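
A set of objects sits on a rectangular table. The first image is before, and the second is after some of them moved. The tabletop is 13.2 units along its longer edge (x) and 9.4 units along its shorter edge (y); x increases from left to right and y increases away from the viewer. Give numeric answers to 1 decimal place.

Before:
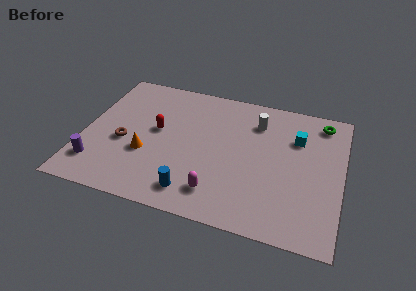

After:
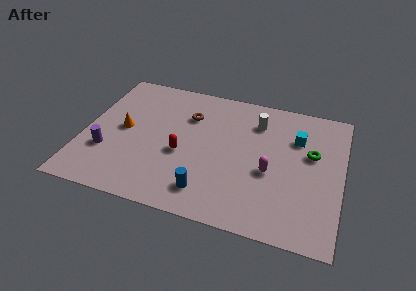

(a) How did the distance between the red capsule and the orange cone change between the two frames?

+1.4

They were about 1.8 units apart before and 3.2 after — 1.4 units further apart.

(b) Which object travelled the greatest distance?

the brown torus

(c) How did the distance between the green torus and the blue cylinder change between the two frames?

-2.6

They were about 9.0 units apart before and 6.4 after — 2.6 units closer together.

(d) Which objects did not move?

the cyan cube and the white cylinder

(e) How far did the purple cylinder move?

1.1

The purple cylinder was near (0.9, 2.0) before and (1.3, 3.0) after, so it travelled √(0.4² + 1.0²) ≈ 1.1 units.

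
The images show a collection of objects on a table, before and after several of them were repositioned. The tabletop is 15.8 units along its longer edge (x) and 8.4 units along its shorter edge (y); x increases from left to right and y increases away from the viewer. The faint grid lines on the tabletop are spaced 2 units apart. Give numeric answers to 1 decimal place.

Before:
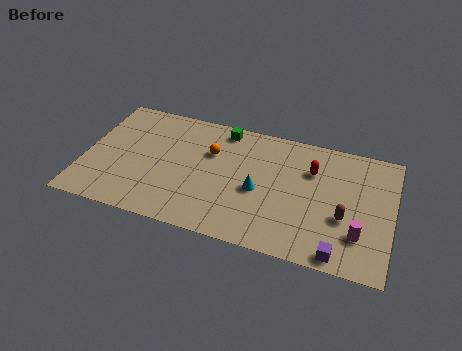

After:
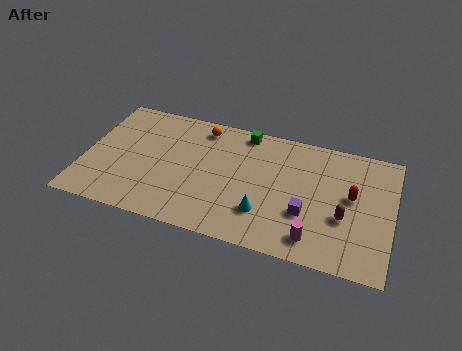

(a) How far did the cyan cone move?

1.5

The cyan cone moved from about (9.0, 3.7) to (9.4, 2.3), a distance of √(0.4² + 1.4²) ≈ 1.5.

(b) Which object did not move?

the brown capsule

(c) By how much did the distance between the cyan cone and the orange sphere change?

+2.9

Before: roughly 3.2 units apart; after: 6.1. That's 2.9 units further apart.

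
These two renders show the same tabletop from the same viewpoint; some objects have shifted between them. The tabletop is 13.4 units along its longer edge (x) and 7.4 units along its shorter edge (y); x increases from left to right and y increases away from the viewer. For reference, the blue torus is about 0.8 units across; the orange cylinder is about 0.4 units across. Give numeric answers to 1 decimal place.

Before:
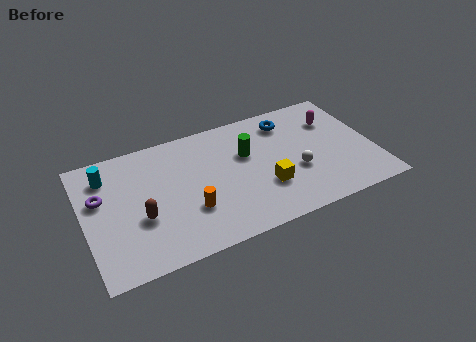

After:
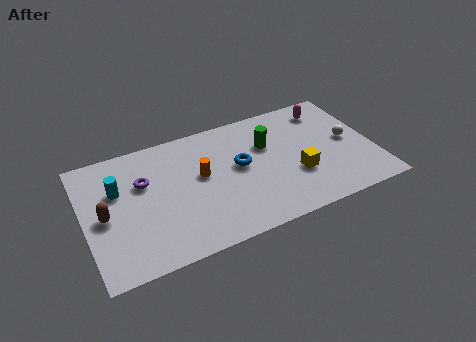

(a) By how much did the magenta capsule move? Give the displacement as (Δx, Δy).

(-0.2, 0.8)

The magenta capsule was at about (11.8, 5.3) and moved to about (11.6, 6.1).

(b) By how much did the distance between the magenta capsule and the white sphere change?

-0.9

They were about 3.3 units apart before and 2.4 after — 0.9 units closer together.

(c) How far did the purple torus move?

2.0

From (0.8, 4.6) to (2.8, 4.8), the purple torus covered √(2.0² + 0.2²) ≈ 2.0 units.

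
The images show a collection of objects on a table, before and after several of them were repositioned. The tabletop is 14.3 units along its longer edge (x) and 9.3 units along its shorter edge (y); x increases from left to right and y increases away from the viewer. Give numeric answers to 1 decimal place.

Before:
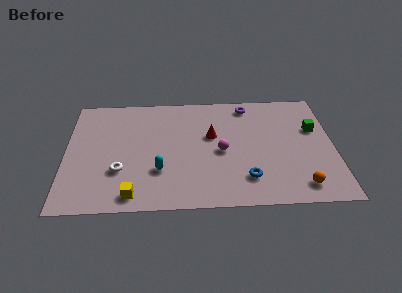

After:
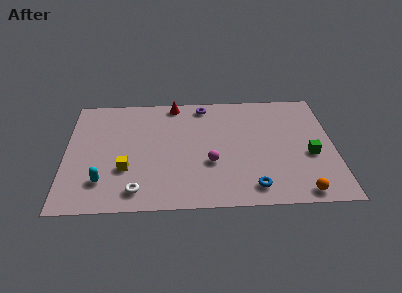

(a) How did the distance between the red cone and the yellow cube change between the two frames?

-0.3

They were about 6.2 units apart before and 5.9 after — 0.3 units closer together.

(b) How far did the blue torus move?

0.8

From (9.6, 2.1) to (9.9, 1.4), the blue torus covered √(0.3² + 0.7²) ≈ 0.8 units.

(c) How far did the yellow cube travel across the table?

2.0

The yellow cube was near (3.6, 1.1) before and (3.2, 3.1) after, so it travelled √(0.4² + 2.0²) ≈ 2.0 units.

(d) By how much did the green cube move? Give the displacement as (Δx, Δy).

(-0.3, -2.1)

The green cube was at about (13.3, 5.9) and moved to about (13.0, 3.8).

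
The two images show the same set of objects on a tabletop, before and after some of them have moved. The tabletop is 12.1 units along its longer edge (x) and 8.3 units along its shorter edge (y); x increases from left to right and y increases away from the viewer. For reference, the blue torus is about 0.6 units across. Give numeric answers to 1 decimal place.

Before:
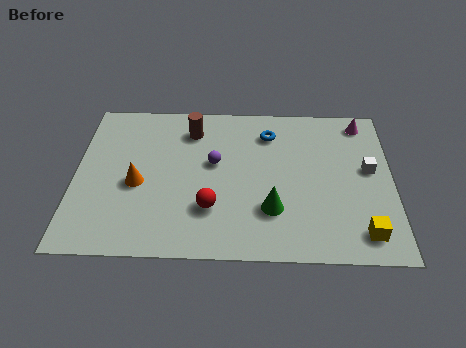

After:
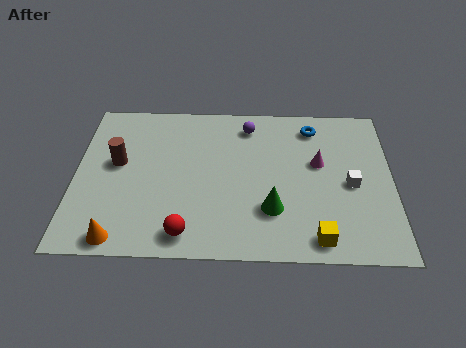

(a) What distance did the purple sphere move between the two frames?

2.5

The purple sphere moved from about (5.3, 4.8) to (6.6, 6.9), a distance of √(1.3² + 2.1²) ≈ 2.5.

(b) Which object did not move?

the green cone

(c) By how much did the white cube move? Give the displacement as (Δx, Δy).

(-0.7, -0.8)

From the two frames, the white cube sits at roughly (11.2, 4.6) before and (10.5, 3.8) after.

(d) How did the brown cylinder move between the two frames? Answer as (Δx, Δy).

(-2.8, -1.9)

From the two frames, the brown cylinder sits at roughly (4.4, 6.6) before and (1.6, 4.7) after.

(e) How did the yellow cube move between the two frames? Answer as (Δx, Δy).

(-1.7, -0.3)

The yellow cube started near (10.9, 1.3) and ended near (9.2, 1.0).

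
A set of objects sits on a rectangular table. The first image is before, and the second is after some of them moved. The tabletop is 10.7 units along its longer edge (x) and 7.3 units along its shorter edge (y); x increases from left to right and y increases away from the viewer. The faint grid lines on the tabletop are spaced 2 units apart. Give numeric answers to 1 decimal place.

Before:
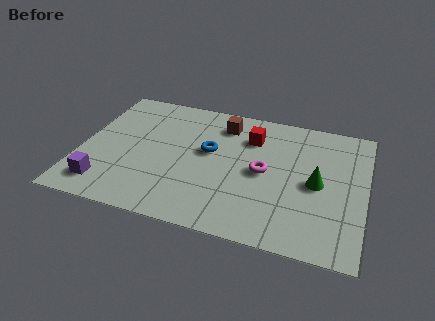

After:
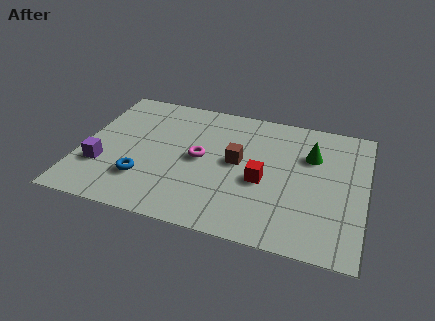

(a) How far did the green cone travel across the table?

1.5

From (8.9, 3.5) to (8.6, 5.0), the green cone covered √(0.3² + 1.5²) ≈ 1.5 units.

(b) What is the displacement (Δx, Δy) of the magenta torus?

(-2.4, 0.1)

From the two frames, the magenta torus sits at roughly (6.9, 3.6) before and (4.5, 3.7) after.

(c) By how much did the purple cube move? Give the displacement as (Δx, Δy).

(-0.2, 1.0)

The purple cube started near (1.1, 1.3) and ended near (0.9, 2.3).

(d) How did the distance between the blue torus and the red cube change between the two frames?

+2.6

Before: roughly 1.9 units apart; after: 4.5. That's 2.6 units further apart.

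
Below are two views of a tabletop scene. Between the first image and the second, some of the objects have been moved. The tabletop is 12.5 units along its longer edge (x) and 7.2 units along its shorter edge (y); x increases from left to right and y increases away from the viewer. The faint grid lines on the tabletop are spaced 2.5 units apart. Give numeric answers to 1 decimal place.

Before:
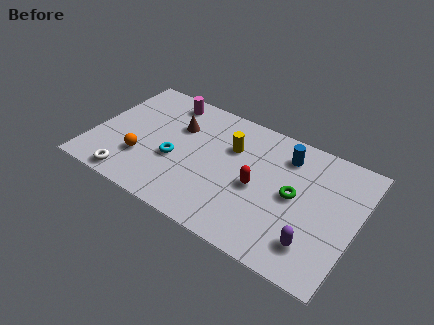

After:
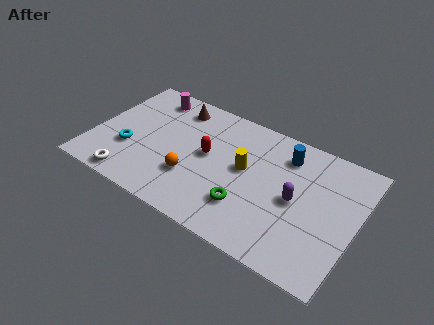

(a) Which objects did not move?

the white torus and the blue cylinder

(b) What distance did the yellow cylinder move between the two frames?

1.2

The yellow cylinder moved from about (6.4, 4.9) to (7.2, 4.0), a distance of √(0.8² + 0.9²) ≈ 1.2.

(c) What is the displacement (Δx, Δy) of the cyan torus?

(-2.2, -0.4)

The cyan torus was at about (4.0, 2.9) and moved to about (1.8, 2.5).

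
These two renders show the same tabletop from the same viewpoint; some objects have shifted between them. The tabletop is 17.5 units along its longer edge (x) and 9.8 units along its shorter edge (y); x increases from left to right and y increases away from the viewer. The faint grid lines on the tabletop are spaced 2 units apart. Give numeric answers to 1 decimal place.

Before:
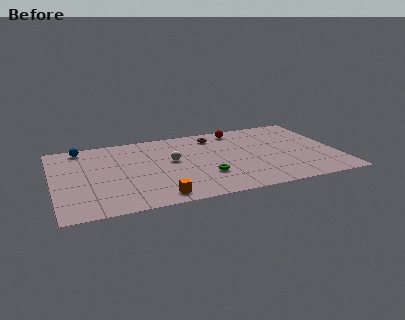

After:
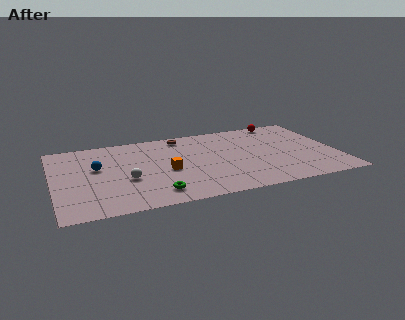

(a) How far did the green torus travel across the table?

3.5

The green torus was near (9.2, 3.0) before and (6.0, 1.7) after, so it travelled √(3.2² + 1.3²) ≈ 3.5 units.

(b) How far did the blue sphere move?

3.0

The blue sphere moved from about (1.9, 8.7) to (2.7, 5.8), a distance of √(0.8² + 2.9²) ≈ 3.0.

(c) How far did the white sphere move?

3.4

The white sphere moved from about (7.3, 5.5) to (4.4, 3.8), a distance of √(2.9² + 1.7²) ≈ 3.4.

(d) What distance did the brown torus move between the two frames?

2.1

From (10.2, 8.1) to (8.2, 8.6), the brown torus covered √(2.0² + 0.5²) ≈ 2.1 units.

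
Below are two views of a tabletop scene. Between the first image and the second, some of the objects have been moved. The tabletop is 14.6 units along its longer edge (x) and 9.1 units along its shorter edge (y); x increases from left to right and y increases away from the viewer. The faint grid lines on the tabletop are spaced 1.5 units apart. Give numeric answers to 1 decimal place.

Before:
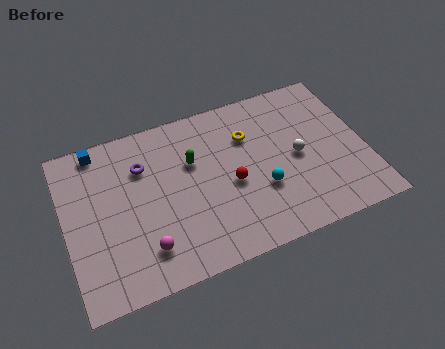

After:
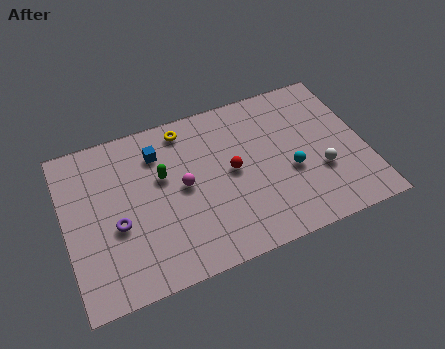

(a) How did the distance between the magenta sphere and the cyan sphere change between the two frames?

-0.6

They were about 5.9 units apart before and 5.3 after — 0.6 units closer together.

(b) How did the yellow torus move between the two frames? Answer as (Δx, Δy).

(-3.0, 1.5)

From the two frames, the yellow torus sits at roughly (9.1, 6.4) before and (6.1, 7.9) after.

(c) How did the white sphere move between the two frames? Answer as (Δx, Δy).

(1.0, -1.2)

The white sphere started near (11.3, 4.4) and ended near (12.3, 3.2).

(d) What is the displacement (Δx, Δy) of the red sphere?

(0.1, 0.7)

From the two frames, the red sphere sits at roughly (8.0, 4.0) before and (8.1, 4.7) after.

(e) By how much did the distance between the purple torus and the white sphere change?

+2.2

Before: roughly 7.7 units apart; after: 9.9. That's 2.2 units further apart.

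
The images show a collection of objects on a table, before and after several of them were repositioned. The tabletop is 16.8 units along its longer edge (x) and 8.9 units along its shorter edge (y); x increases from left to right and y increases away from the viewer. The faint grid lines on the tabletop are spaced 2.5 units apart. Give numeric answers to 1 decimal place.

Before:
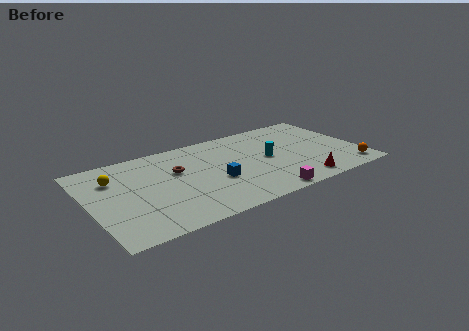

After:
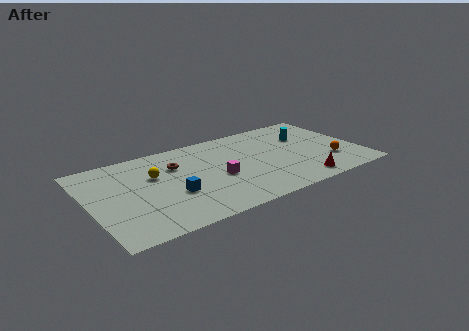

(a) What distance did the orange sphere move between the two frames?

1.6

The orange sphere moved from about (15.8, 1.3) to (14.8, 2.6), a distance of √(1.0² + 1.3²) ≈ 1.6.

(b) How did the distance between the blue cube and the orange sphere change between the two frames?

+1.4

They were about 8.5 units apart before and 9.9 after — 1.4 units further apart.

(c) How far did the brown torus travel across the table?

0.6

The brown torus was near (5.5, 5.6) before and (5.5, 6.2) after, so it travelled √(0.0² + 0.6²) ≈ 0.6 units.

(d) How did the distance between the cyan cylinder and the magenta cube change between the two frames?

+2.6

They were about 3.8 units apart before and 6.4 after — 2.6 units further apart.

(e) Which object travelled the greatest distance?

the magenta cube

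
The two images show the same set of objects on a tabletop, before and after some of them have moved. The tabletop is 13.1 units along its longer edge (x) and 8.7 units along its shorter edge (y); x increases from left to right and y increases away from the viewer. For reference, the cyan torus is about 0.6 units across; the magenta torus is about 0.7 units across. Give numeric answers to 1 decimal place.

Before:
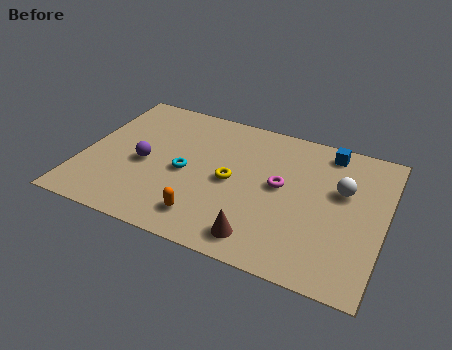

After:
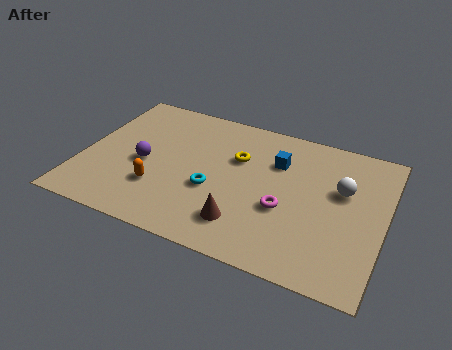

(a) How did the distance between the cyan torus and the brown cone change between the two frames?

-2.4

They were about 4.5 units apart before and 2.1 after — 2.4 units closer together.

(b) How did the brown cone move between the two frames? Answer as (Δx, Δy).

(-0.8, 0.6)

The brown cone started near (8.1, 1.3) and ended near (7.3, 1.9).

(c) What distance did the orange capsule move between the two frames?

2.4

The orange capsule moved from about (5.7, 1.6) to (3.5, 2.6), a distance of √(2.2² + 1.0²) ≈ 2.4.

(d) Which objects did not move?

the white sphere and the purple sphere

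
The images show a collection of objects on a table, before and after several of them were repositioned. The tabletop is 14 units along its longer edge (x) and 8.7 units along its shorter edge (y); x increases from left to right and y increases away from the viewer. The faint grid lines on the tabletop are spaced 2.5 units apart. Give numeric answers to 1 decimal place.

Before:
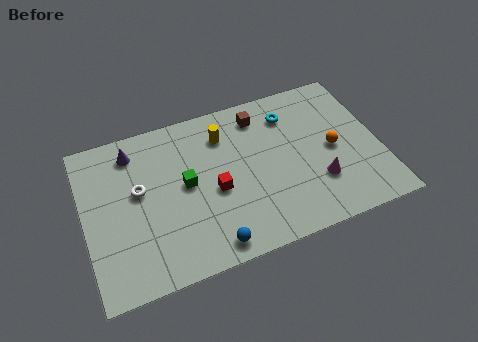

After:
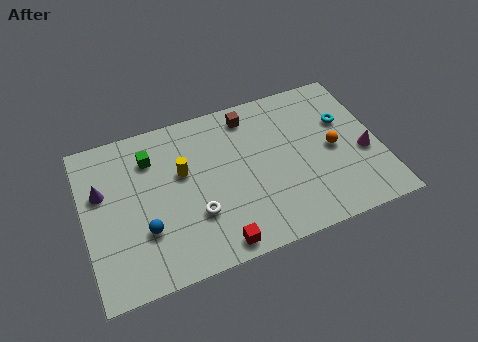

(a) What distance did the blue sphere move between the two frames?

3.4

The blue sphere was near (5.6, 1.0) before and (2.7, 2.8) after, so it travelled √(2.9² + 1.8²) ≈ 3.4 units.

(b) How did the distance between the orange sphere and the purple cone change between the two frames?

+1.2

The distance was about 9.8 in the first image and 11.0 in the second, so they moved 1.2 units further apart.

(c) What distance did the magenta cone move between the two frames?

2.5

The magenta cone was near (10.9, 2.6) before and (13.2, 3.5) after, so it travelled √(2.3² + 0.9²) ≈ 2.5 units.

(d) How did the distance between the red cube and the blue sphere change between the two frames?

+0.9

Before: roughly 2.8 units apart; after: 3.7. That's 0.9 units further apart.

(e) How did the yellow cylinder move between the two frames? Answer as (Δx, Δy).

(-2.1, -1.4)

The yellow cylinder started near (6.8, 6.7) and ended near (4.7, 5.3).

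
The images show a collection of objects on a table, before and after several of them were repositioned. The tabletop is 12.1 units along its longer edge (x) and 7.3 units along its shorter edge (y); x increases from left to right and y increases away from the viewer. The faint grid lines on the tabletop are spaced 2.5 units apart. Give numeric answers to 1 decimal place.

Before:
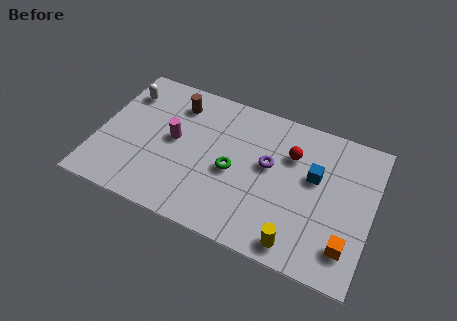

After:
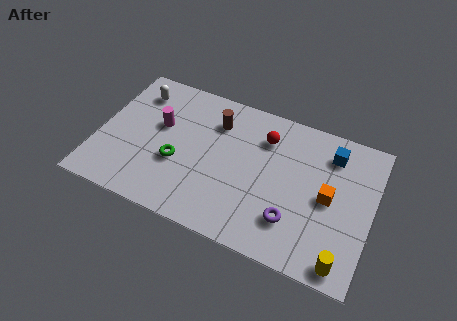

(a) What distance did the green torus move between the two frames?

2.5

From (6.0, 3.3) to (3.6, 2.8), the green torus covered √(2.4² + 0.5²) ≈ 2.5 units.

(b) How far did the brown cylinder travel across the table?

1.8

The brown cylinder moved from about (3.2, 5.8) to (5.0, 5.5), a distance of √(1.8² + 0.3²) ≈ 1.8.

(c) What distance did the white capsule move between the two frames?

0.5

From (0.9, 5.6) to (1.4, 5.8), the white capsule covered √(0.5² + 0.2²) ≈ 0.5 units.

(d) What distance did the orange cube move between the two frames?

2.2

From (11.2, 1.6) to (10.2, 3.6), the orange cube covered √(1.0² + 2.0²) ≈ 2.2 units.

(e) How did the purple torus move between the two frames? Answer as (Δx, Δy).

(1.3, -2.3)

From the two frames, the purple torus sits at roughly (7.5, 4.2) before and (8.8, 1.9) after.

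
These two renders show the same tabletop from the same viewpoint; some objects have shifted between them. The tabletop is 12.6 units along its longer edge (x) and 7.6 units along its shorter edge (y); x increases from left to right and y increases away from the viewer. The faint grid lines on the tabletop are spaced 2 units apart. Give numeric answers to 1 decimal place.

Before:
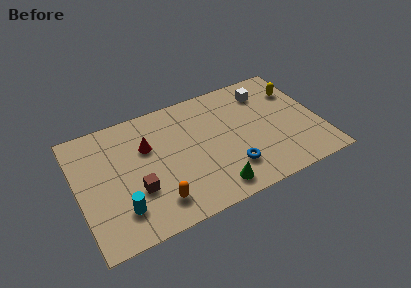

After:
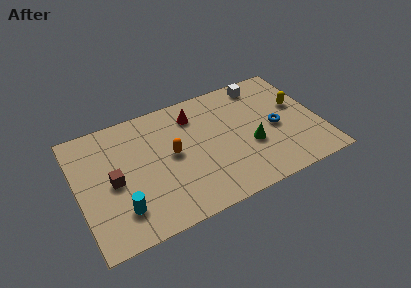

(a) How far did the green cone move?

2.8

From (6.7, 1.1) to (8.9, 2.9), the green cone covered √(2.2² + 1.8²) ≈ 2.8 units.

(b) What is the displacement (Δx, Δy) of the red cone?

(2.6, 1.0)

From the two frames, the red cone sits at roughly (3.7, 5.0) before and (6.3, 6.0) after.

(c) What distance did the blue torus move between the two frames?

3.1

From (7.7, 1.9) to (10.3, 3.5), the blue torus covered √(2.6² + 1.6²) ≈ 3.1 units.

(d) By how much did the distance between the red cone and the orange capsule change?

-1.1

The distance was about 3.5 in the first image and 2.4 in the second, so they moved 1.1 units closer together.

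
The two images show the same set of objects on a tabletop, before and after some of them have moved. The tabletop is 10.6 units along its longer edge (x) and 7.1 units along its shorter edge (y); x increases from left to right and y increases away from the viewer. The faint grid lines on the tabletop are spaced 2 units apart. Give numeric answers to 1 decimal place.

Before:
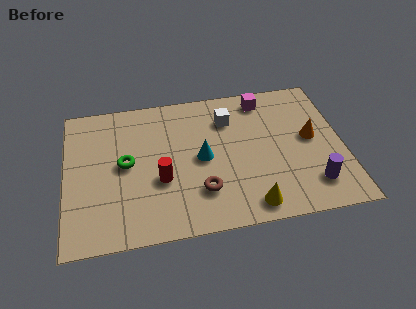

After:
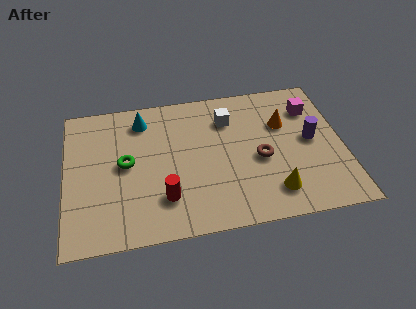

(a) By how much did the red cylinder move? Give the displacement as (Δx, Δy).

(0.1, -0.9)

From the two frames, the red cylinder sits at roughly (3.6, 2.7) before and (3.7, 1.8) after.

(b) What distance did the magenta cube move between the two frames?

2.0

The magenta cube moved from about (7.7, 6.1) to (9.5, 5.3), a distance of √(1.8² + 0.8²) ≈ 2.0.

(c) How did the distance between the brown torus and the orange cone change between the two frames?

-2.8

They were about 4.7 units apart before and 1.9 after — 2.8 units closer together.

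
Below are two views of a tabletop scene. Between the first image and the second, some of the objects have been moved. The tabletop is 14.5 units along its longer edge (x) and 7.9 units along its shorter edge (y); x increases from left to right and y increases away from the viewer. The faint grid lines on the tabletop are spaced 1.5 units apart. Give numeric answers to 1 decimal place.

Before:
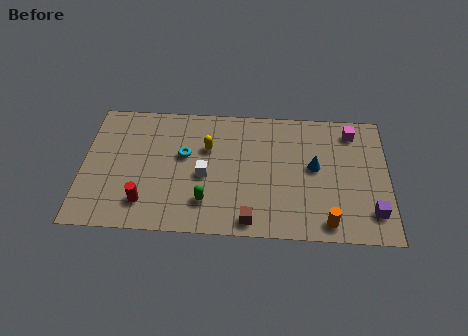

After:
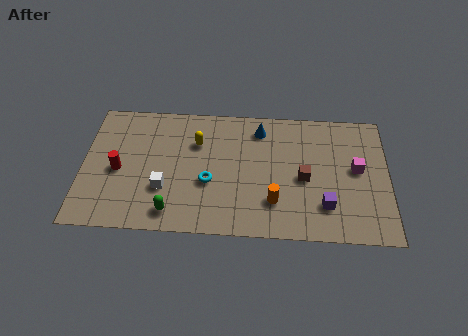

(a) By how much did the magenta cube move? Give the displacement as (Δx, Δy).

(0.2, -2.3)

The magenta cube was at about (12.8, 6.6) and moved to about (13.0, 4.3).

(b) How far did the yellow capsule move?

0.6

From (5.9, 5.2) to (5.4, 5.5), the yellow capsule covered √(0.5² + 0.3²) ≈ 0.6 units.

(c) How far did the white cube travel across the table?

2.1

The white cube was near (5.8, 3.5) before and (3.9, 2.6) after, so it travelled √(1.9² + 0.9²) ≈ 2.1 units.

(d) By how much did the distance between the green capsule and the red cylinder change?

+0.6

The distance was about 2.9 in the first image and 3.5 in the second, so they moved 0.6 units further apart.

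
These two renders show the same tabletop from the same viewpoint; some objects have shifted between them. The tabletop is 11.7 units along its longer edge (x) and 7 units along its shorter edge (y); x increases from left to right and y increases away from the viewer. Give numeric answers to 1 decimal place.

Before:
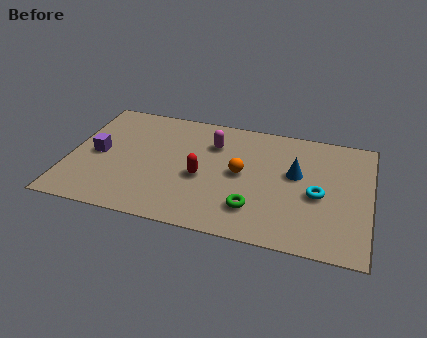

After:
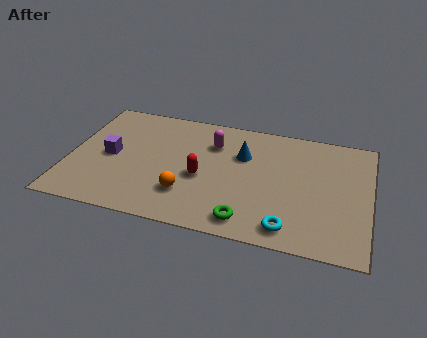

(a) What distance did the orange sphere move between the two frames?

2.6

From (6.7, 3.6) to (4.7, 1.9), the orange sphere covered √(2.0² + 1.7²) ≈ 2.6 units.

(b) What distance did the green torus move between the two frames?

0.7

The green torus was near (7.3, 1.7) before and (7.1, 1.0) after, so it travelled √(0.2² + 0.7²) ≈ 0.7 units.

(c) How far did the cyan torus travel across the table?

2.3

The cyan torus was near (9.7, 3.1) before and (8.7, 1.0) after, so it travelled √(1.0² + 2.1²) ≈ 2.3 units.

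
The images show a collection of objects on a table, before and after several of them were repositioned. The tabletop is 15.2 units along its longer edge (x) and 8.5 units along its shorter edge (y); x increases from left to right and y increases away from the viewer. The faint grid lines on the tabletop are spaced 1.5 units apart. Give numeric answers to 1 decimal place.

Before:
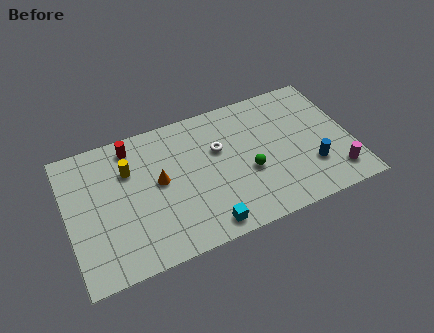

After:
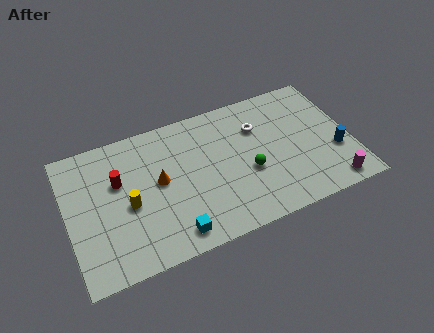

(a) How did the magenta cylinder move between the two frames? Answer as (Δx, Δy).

(-0.3, -0.6)

From the two frames, the magenta cylinder sits at roughly (14.1, 1.6) before and (13.8, 1.0) after.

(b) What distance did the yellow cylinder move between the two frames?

2.1

The yellow cylinder was near (3.4, 5.9) before and (3.2, 3.8) after, so it travelled √(0.2² + 2.1²) ≈ 2.1 units.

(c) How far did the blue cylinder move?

1.5

The blue cylinder was near (12.9, 2.5) before and (14.3, 3.0) after, so it travelled √(1.4² + 0.5²) ≈ 1.5 units.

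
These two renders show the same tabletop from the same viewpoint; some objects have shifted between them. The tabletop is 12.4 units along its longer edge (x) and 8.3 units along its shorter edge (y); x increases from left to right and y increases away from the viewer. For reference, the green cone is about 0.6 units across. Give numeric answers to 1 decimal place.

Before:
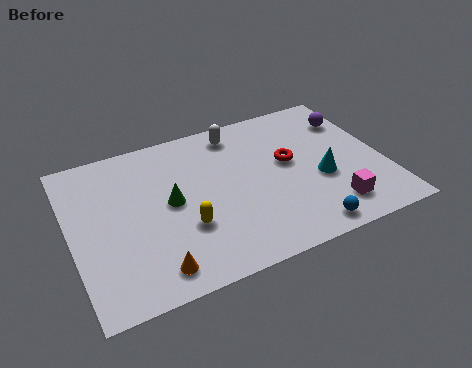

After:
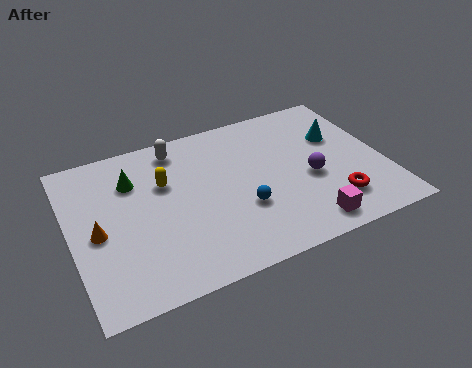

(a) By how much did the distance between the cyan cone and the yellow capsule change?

+1.5

Before: roughly 5.5 units apart; after: 7.0. That's 1.5 units further apart.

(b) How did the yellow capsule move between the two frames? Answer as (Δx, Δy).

(-0.5, 2.6)

The yellow capsule started near (4.3, 2.8) and ended near (3.8, 5.4).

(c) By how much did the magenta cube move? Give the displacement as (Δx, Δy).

(-1.1, -0.5)

From the two frames, the magenta cube sits at roughly (10.0, 1.6) before and (8.9, 1.1) after.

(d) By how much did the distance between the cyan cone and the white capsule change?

+1.7

They were about 4.8 units apart before and 6.5 after — 1.7 units further apart.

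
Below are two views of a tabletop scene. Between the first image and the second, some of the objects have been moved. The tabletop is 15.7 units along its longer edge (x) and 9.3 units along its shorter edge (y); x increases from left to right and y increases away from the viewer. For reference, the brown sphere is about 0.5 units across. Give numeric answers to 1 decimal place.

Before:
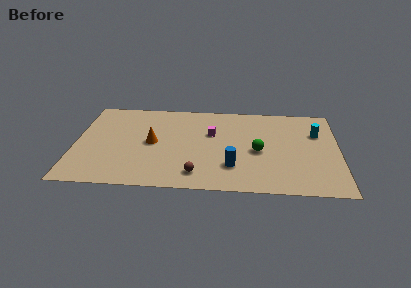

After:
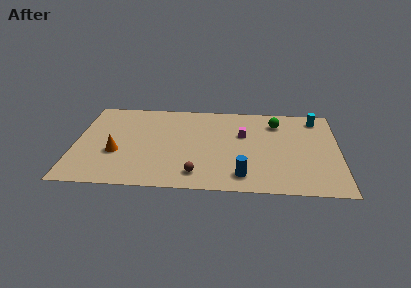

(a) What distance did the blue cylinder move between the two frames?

1.1

From (9.4, 2.5) to (10.0, 1.6), the blue cylinder covered √(0.6² + 0.9²) ≈ 1.1 units.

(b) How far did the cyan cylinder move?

1.6

From (14.4, 6.3) to (14.4, 7.9), the cyan cylinder covered √(0.0² + 1.6²) ≈ 1.6 units.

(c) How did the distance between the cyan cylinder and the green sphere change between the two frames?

-1.6

They were about 4.1 units apart before and 2.5 after — 1.6 units closer together.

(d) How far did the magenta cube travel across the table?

1.9

The magenta cube was near (8.1, 5.9) before and (10.0, 5.9) after, so it travelled √(1.9² + 0.0²) ≈ 1.9 units.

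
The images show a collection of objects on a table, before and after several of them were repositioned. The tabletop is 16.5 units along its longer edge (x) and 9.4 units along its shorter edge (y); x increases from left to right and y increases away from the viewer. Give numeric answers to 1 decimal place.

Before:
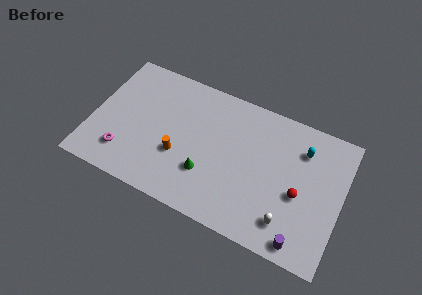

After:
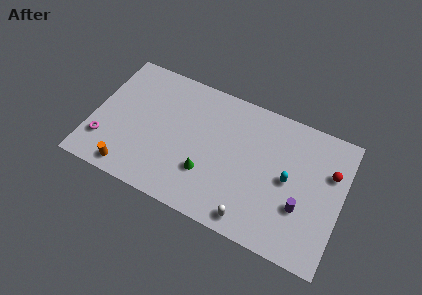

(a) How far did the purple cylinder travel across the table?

2.2

The purple cylinder moved from about (14.3, 1.0) to (14.0, 3.2), a distance of √(0.3² + 2.2²) ≈ 2.2.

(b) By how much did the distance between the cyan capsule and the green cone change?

-1.7

The distance was about 7.2 in the first image and 5.5 in the second, so they moved 1.7 units closer together.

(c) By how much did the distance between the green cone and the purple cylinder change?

-0.6

The distance was about 6.8 in the first image and 6.2 in the second, so they moved 0.6 units closer together.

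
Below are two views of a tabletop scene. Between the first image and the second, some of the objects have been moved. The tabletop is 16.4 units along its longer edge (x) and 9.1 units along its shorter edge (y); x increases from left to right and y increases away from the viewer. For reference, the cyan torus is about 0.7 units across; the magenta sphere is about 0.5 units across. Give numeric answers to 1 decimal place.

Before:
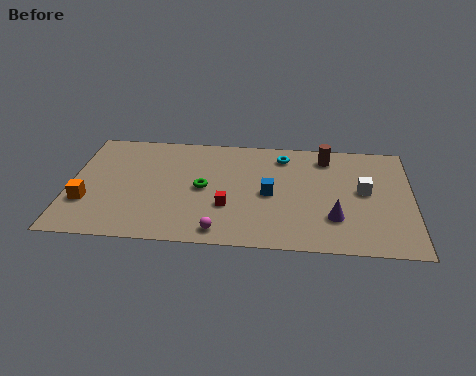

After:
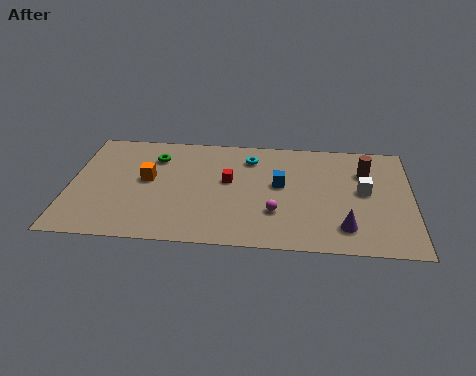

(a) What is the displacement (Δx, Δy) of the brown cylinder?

(1.9, -1.1)

The brown cylinder started near (12.3, 7.6) and ended near (14.2, 6.5).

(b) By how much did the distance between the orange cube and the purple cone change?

-1.8

The distance was about 11.8 in the first image and 10.0 in the second, so they moved 1.8 units closer together.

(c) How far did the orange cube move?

3.5

The orange cube was near (0.9, 2.9) before and (3.7, 5.0) after, so it travelled √(2.8² + 2.1²) ≈ 3.5 units.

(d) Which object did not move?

the white cube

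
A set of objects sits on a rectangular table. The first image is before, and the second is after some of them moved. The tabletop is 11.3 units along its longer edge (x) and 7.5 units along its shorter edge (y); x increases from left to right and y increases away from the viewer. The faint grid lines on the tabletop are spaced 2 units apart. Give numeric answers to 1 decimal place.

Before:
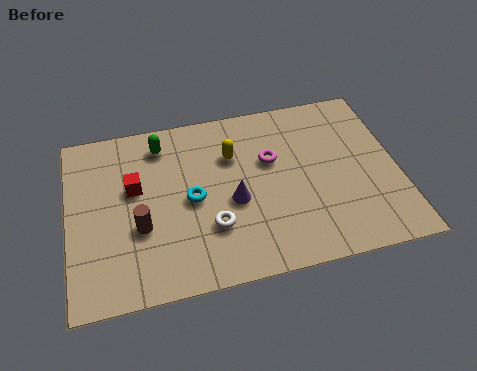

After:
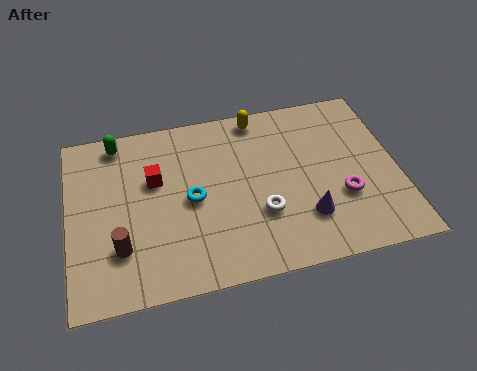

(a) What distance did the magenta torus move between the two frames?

3.1

From (7.0, 4.7) to (9.3, 2.6), the magenta torus covered √(2.3² + 2.1²) ≈ 3.1 units.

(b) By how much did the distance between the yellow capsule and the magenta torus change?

+3.5

They were about 1.4 units apart before and 4.9 after — 3.5 units further apart.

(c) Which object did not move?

the cyan torus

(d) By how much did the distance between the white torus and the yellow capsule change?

+1.2

Before: roughly 3.0 units apart; after: 4.2. That's 1.2 units further apart.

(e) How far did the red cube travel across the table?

0.7

The red cube moved from about (2.3, 4.5) to (3.0, 4.7), a distance of √(0.7² + 0.2²) ≈ 0.7.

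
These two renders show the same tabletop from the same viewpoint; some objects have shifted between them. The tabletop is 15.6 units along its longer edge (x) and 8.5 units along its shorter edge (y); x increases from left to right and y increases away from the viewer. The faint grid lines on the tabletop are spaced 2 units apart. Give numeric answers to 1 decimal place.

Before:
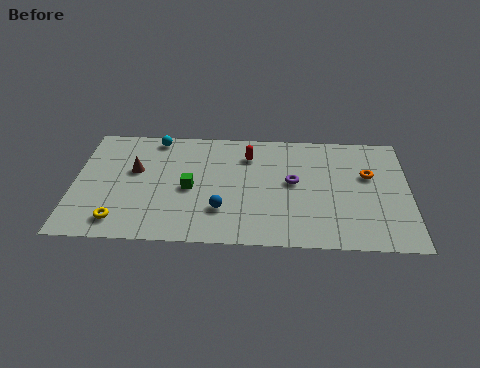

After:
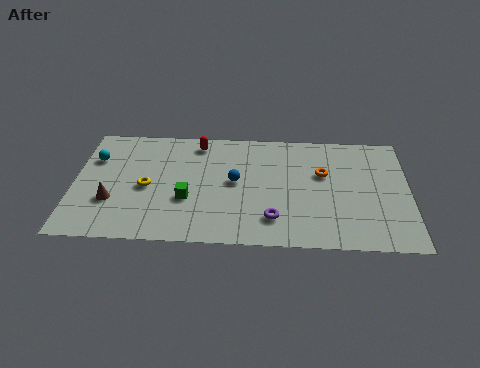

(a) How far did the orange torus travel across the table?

2.1

From (13.7, 5.3) to (11.6, 5.3), the orange torus covered √(2.1² + 0.0²) ≈ 2.1 units.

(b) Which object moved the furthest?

the cyan sphere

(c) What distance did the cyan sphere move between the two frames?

3.3

The cyan sphere was near (3.7, 7.6) before and (0.9, 5.9) after, so it travelled √(2.8² + 1.7²) ≈ 3.3 units.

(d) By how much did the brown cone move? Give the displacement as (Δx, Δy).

(-1.0, -2.3)

The brown cone started near (2.8, 5.1) and ended near (1.8, 2.8).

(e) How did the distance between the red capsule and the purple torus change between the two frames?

+3.7

They were about 2.8 units apart before and 6.5 after — 3.7 units further apart.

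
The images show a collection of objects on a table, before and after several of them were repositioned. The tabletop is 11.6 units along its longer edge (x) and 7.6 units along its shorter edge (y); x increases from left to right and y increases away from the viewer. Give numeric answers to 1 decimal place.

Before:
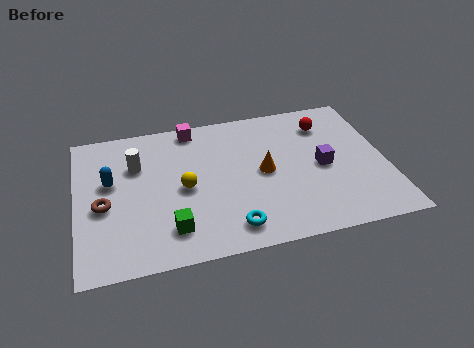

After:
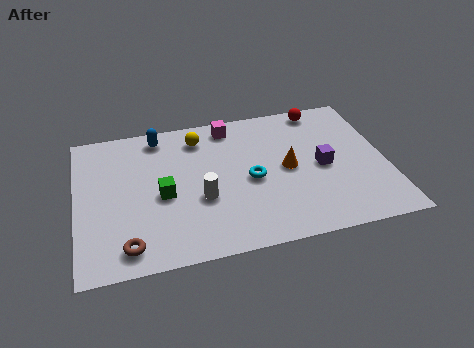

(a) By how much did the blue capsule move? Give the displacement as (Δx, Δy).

(1.9, 2.1)

From the two frames, the blue capsule sits at roughly (1.3, 4.5) before and (3.2, 6.6) after.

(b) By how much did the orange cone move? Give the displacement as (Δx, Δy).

(0.9, 0.0)

From the two frames, the orange cone sits at roughly (7.0, 3.8) before and (7.9, 3.8) after.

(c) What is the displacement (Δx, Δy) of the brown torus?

(0.8, -2.2)

The brown torus was at about (1.0, 3.3) and moved to about (1.8, 1.1).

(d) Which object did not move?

the purple cube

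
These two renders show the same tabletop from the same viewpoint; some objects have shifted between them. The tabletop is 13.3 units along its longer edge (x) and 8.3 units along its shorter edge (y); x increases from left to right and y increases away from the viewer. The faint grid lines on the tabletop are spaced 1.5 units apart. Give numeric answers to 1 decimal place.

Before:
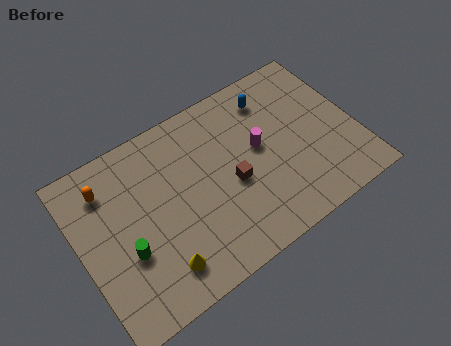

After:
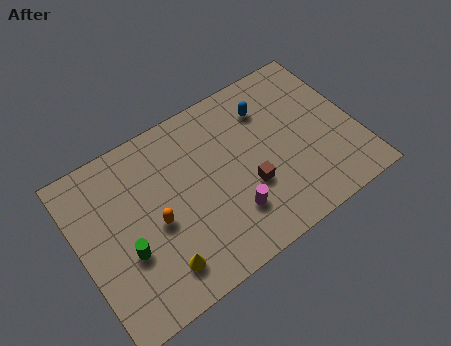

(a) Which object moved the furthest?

the orange capsule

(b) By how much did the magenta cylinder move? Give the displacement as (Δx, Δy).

(-1.8, -2.4)

The magenta cylinder was at about (8.7, 4.6) and moved to about (6.9, 2.2).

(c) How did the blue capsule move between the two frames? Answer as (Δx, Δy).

(-0.3, -0.4)

The blue capsule was at about (9.7, 6.7) and moved to about (9.4, 6.3).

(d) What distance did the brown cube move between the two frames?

0.9

The brown cube moved from about (7.2, 3.6) to (7.9, 3.0), a distance of √(0.7² + 0.6²) ≈ 0.9.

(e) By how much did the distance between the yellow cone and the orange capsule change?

-3.1

Before: roughly 5.2 units apart; after: 2.1. That's 3.1 units closer together.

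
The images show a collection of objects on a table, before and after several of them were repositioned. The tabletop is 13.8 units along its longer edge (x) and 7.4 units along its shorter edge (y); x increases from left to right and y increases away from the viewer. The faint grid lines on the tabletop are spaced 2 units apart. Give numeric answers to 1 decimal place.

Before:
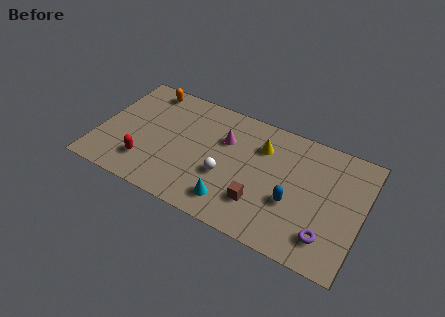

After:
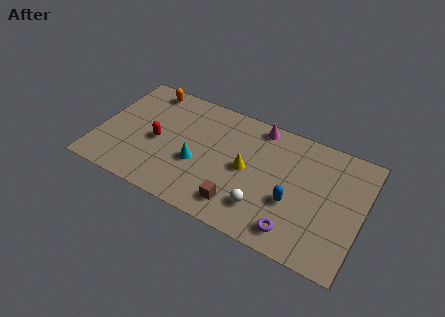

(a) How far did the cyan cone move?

2.5

The cyan cone was near (7.3, 1.4) before and (5.3, 2.9) after, so it travelled √(2.0² + 1.5²) ≈ 2.5 units.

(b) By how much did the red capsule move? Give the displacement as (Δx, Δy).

(0.4, 1.6)

From the two frames, the red capsule sits at roughly (2.7, 1.8) before and (3.1, 3.4) after.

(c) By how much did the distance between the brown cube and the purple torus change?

-0.6

They were about 3.5 units apart before and 2.9 after — 0.6 units closer together.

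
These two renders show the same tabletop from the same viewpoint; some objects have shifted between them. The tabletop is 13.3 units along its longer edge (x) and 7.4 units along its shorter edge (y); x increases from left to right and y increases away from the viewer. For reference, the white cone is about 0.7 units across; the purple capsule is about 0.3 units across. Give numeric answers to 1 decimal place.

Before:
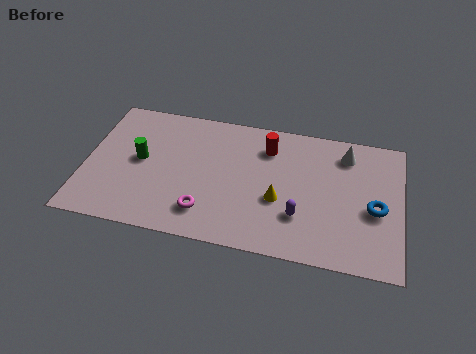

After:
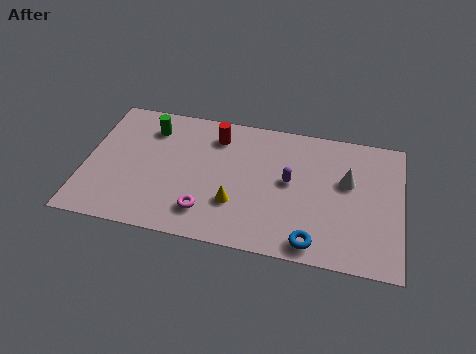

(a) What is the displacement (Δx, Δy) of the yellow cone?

(-1.8, -0.6)

The yellow cone was at about (8.2, 2.9) and moved to about (6.4, 2.3).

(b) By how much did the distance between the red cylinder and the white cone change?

+2.5

Before: roughly 3.3 units apart; after: 5.8. That's 2.5 units further apart.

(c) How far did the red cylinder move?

2.2

The red cylinder was near (7.6, 5.7) before and (5.4, 5.9) after, so it travelled √(2.2² + 0.2²) ≈ 2.2 units.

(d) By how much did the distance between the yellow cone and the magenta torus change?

-1.9

The distance was about 3.3 in the first image and 1.4 in the second, so they moved 1.9 units closer together.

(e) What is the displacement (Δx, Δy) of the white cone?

(0.1, -1.5)

The white cone started near (10.9, 6.0) and ended near (11.0, 4.5).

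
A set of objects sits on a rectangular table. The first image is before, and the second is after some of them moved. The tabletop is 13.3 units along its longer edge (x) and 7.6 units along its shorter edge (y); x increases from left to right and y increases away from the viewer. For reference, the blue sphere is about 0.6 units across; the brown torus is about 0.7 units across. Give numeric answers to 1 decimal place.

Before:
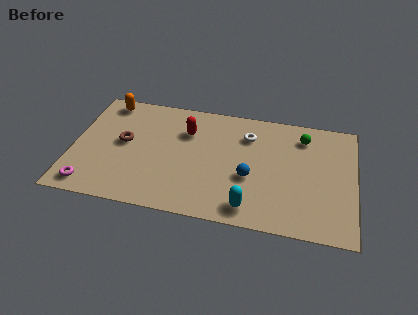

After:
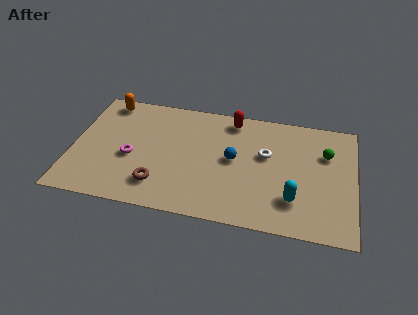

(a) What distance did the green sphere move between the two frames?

1.4

The green sphere moved from about (10.8, 6.1) to (11.9, 5.2), a distance of √(1.1² + 0.9²) ≈ 1.4.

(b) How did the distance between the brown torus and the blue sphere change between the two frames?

-2.0

They were about 6.1 units apart before and 4.1 after — 2.0 units closer together.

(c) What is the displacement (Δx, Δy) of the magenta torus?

(1.8, 2.2)

The magenta torus started near (1.0, 1.0) and ended near (2.8, 3.2).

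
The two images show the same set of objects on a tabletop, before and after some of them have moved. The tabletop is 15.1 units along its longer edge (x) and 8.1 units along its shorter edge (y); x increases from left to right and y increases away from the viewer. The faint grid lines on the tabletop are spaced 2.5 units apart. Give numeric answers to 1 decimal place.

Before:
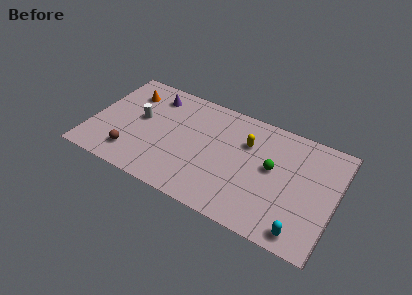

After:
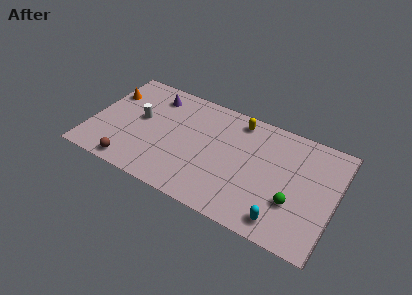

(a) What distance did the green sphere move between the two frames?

2.3

From (11.2, 4.5) to (12.7, 2.7), the green sphere covered √(1.5² + 1.8²) ≈ 2.3 units.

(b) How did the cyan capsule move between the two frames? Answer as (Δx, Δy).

(-1.2, 0.2)

From the two frames, the cyan capsule sits at roughly (13.4, 1.0) before and (12.2, 1.2) after.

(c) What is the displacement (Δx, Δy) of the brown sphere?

(0.1, -0.8)

The brown sphere started near (2.8, 1.7) and ended near (2.9, 0.9).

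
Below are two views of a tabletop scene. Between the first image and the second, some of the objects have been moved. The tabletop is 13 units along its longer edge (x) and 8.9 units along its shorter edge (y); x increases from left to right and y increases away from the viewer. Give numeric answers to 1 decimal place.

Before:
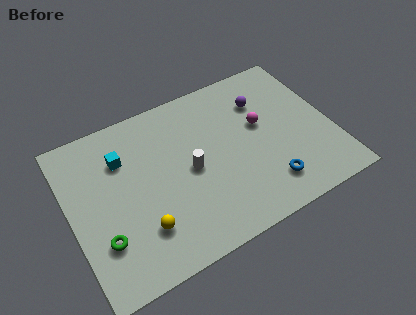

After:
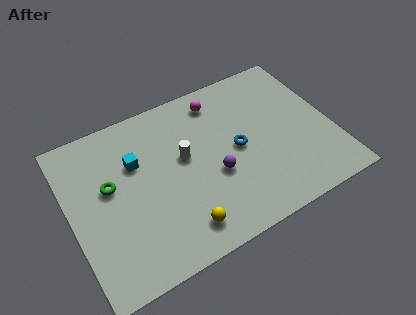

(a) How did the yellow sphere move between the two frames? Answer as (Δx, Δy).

(1.8, -0.8)

The yellow sphere started near (3.2, 2.3) and ended near (5.0, 1.5).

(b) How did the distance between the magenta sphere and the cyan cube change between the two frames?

-2.2

Before: roughly 6.9 units apart; after: 4.7. That's 2.2 units closer together.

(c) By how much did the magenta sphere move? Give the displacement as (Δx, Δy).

(-1.8, 2.3)

The magenta sphere started near (9.6, 5.2) and ended near (7.8, 7.5).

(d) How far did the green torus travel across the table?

2.7

The green torus moved from about (1.3, 2.6) to (2.0, 5.2), a distance of √(0.7² + 2.6²) ≈ 2.7.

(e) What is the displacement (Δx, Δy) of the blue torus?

(-1.1, 2.6)

From the two frames, the blue torus sits at roughly (9.4, 1.8) before and (8.3, 4.4) after.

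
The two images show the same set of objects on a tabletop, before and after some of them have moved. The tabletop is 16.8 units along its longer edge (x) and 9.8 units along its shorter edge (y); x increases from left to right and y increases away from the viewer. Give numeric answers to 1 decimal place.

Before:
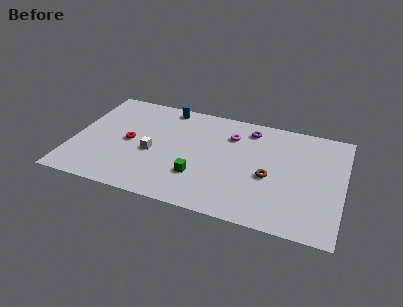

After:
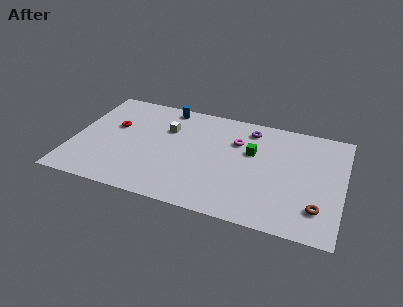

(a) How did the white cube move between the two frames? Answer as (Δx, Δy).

(0.7, 2.5)

The white cube was at about (5.0, 4.2) and moved to about (5.7, 6.7).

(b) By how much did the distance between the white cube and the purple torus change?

-1.7

They were about 7.0 units apart before and 5.3 after — 1.7 units closer together.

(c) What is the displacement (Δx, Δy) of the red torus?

(-1.1, 1.2)

The red torus started near (3.5, 4.8) and ended near (2.4, 6.0).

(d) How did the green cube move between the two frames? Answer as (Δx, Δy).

(3.1, 3.2)

The green cube was at about (8.0, 2.9) and moved to about (11.1, 6.1).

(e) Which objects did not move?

the purple torus and the blue cylinder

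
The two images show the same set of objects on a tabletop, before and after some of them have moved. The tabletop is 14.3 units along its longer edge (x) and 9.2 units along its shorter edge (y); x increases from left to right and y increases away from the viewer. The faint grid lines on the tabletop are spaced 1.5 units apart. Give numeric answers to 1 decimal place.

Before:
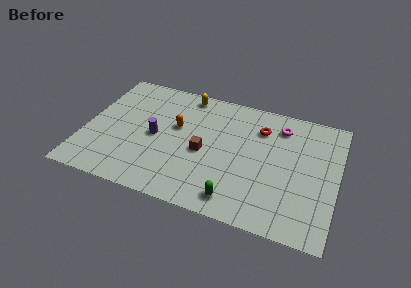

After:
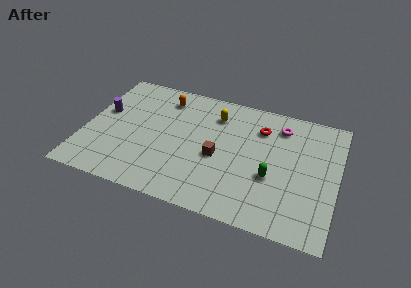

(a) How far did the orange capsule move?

2.2

From (5.1, 5.5) to (4.2, 7.5), the orange capsule covered √(0.9² + 2.0²) ≈ 2.2 units.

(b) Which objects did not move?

the magenta torus and the red torus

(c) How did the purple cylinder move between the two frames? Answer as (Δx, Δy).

(-3.1, 1.0)

From the two frames, the purple cylinder sits at roughly (4.0, 4.4) before and (0.9, 5.4) after.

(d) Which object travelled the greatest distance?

the purple cylinder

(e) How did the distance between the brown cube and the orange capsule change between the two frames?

+2.7

Before: roughly 2.2 units apart; after: 4.9. That's 2.7 units further apart.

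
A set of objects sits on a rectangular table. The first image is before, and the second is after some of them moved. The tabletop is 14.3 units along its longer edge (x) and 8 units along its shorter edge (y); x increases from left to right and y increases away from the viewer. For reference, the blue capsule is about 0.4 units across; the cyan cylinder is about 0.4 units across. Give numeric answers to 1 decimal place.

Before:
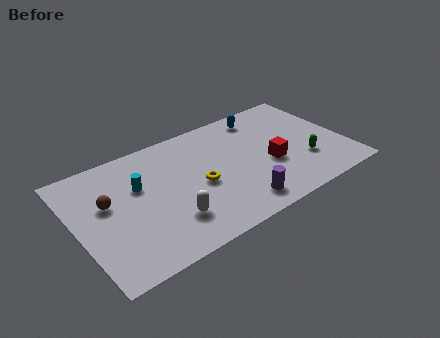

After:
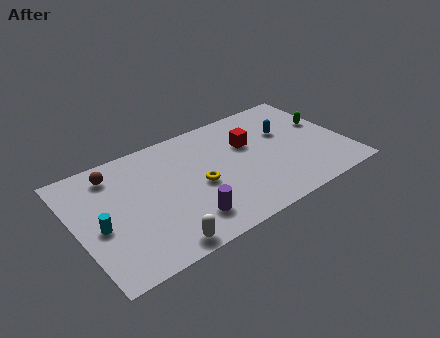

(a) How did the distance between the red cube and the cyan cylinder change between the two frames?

+1.4

Before: roughly 7.1 units apart; after: 8.5. That's 1.4 units further apart.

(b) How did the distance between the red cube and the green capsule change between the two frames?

+2.2

Before: roughly 1.9 units apart; after: 4.1. That's 2.2 units further apart.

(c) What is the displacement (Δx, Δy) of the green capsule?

(1.5, 2.3)

The green capsule was at about (12.0, 2.5) and moved to about (13.5, 4.8).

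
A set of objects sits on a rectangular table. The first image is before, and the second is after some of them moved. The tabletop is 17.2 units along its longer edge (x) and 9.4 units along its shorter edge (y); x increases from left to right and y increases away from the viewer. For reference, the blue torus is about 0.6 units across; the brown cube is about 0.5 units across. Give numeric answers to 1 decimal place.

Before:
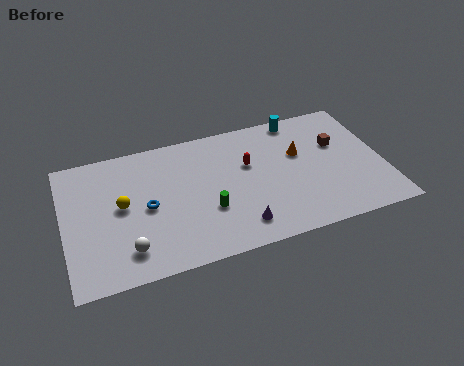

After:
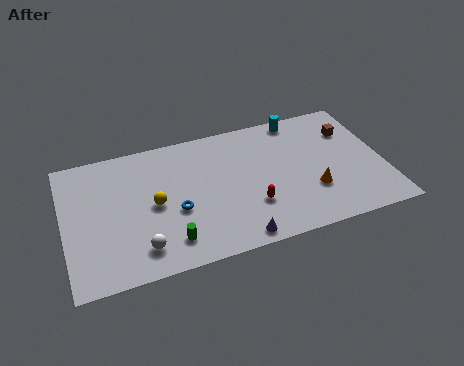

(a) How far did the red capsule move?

3.0

The red capsule moved from about (10.0, 5.9) to (9.9, 2.9), a distance of √(0.1² + 3.0²) ≈ 3.0.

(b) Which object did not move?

the cyan cylinder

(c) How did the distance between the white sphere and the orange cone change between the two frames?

-1.0

Before: roughly 10.4 units apart; after: 9.4. That's 1.0 units closer together.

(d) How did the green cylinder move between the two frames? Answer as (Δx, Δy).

(-2.2, -1.5)

The green cylinder started near (7.6, 3.3) and ended near (5.4, 1.8).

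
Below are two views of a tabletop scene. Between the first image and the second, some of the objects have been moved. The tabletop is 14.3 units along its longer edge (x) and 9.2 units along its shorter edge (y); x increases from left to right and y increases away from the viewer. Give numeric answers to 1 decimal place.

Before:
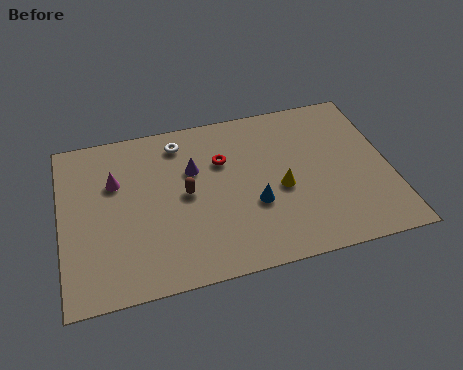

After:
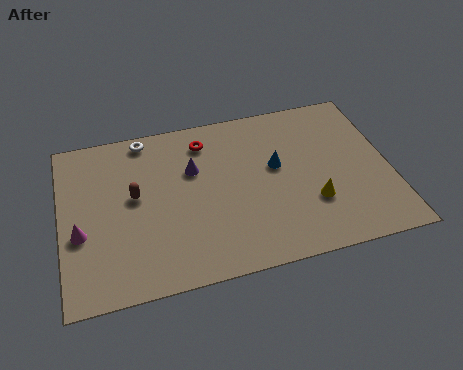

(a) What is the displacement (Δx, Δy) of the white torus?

(-1.5, 0.6)

The white torus was at about (5.3, 7.7) and moved to about (3.8, 8.3).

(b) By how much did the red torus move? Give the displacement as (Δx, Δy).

(-0.7, 1.3)

From the two frames, the red torus sits at roughly (7.1, 6.2) before and (6.4, 7.5) after.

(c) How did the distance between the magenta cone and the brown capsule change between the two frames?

-0.5

Before: roughly 3.3 units apart; after: 2.8. That's 0.5 units closer together.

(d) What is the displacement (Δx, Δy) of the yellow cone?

(1.3, -1.1)

From the two frames, the yellow cone sits at roughly (9.5, 4.0) before and (10.8, 2.9) after.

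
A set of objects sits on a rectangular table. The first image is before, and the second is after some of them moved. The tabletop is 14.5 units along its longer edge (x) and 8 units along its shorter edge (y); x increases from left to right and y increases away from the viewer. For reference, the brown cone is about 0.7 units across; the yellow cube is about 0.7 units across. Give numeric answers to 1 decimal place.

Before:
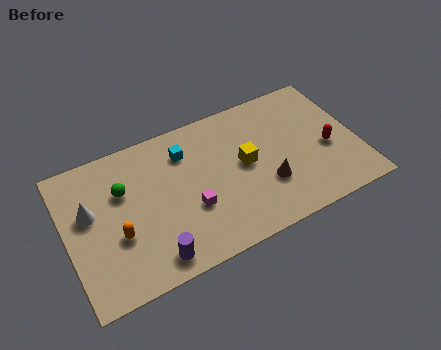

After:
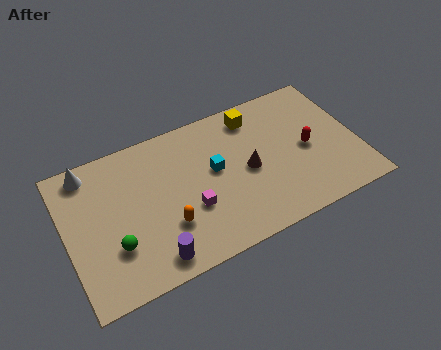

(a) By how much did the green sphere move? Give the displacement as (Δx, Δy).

(-0.7, -2.8)

The green sphere was at about (2.9, 5.3) and moved to about (2.2, 2.5).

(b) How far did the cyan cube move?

2.1

The cyan cube was near (6.1, 6.1) before and (7.4, 4.5) after, so it travelled √(1.3² + 1.6²) ≈ 2.1 units.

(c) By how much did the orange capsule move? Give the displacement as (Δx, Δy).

(2.4, -0.5)

The orange capsule was at about (2.4, 3.0) and moved to about (4.8, 2.5).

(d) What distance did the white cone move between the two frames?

2.2

The white cone was near (1.2, 4.8) before and (1.4, 7.0) after, so it travelled √(0.2² + 2.2²) ≈ 2.2 units.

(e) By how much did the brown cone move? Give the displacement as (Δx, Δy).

(-0.8, 1.2)

From the two frames, the brown cone sits at roughly (9.8, 2.6) before and (9.0, 3.8) after.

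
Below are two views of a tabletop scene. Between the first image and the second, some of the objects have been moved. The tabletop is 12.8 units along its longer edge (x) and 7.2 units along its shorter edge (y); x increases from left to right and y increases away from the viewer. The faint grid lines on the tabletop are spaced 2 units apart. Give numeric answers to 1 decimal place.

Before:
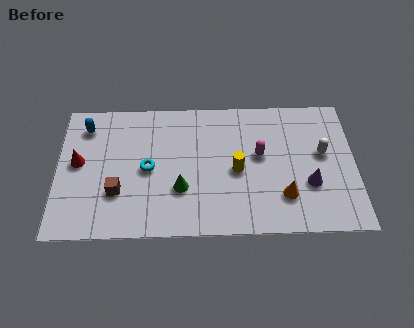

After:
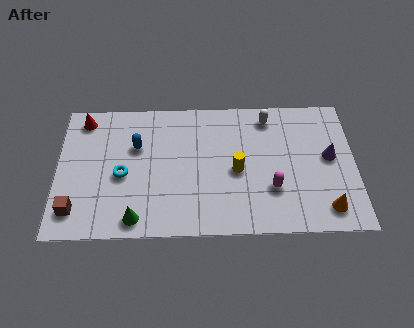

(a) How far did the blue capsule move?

2.5

From (1.2, 5.8) to (3.4, 4.7), the blue capsule covered √(2.2² + 1.1²) ≈ 2.5 units.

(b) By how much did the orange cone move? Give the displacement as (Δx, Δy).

(1.8, -0.7)

The orange cone started near (9.7, 1.9) and ended near (11.5, 1.2).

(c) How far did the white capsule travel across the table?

3.0

The white capsule was near (11.4, 4.1) before and (9.1, 6.1) after, so it travelled √(2.3² + 2.0²) ≈ 3.0 units.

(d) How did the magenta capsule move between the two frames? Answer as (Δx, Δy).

(0.5, -1.8)

The magenta capsule started near (8.7, 4.1) and ended near (9.2, 2.3).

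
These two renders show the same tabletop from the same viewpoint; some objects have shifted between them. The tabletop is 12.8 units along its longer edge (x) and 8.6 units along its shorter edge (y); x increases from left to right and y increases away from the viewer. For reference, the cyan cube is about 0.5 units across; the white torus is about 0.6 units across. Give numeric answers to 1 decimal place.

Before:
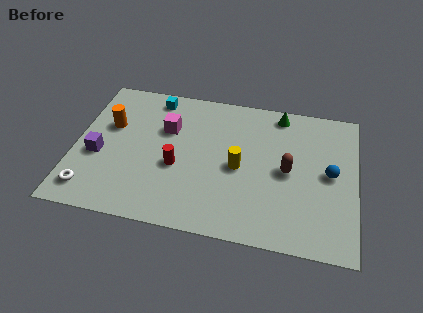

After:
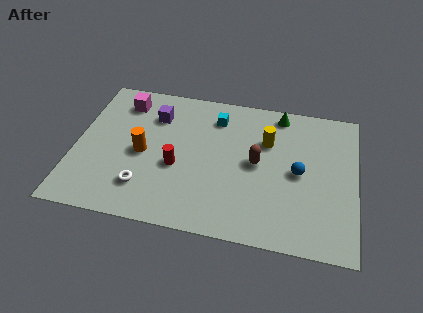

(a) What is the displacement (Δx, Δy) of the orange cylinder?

(1.6, -1.4)

The orange cylinder started near (1.5, 5.4) and ended near (3.1, 4.0).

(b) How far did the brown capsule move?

1.4

The brown capsule moved from about (9.7, 4.2) to (8.3, 4.4), a distance of √(1.4² + 0.2²) ≈ 1.4.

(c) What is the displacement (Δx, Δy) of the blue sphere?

(-1.4, -0.2)

The blue sphere started near (11.6, 4.4) and ended near (10.2, 4.2).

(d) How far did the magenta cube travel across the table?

2.5

The magenta cube moved from about (4.1, 5.7) to (2.0, 7.0), a distance of √(2.1² + 1.3²) ≈ 2.5.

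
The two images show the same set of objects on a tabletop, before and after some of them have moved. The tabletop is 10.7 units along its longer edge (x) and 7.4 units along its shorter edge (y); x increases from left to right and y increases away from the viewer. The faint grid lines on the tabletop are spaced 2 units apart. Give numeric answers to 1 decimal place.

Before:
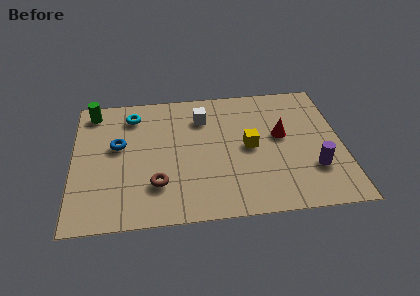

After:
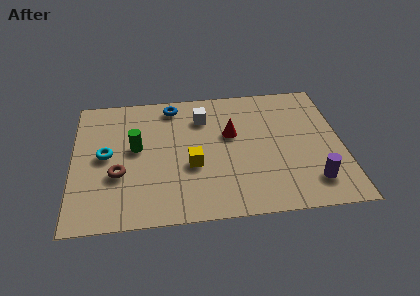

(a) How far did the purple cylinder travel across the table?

0.7

From (9.5, 2.2) to (9.4, 1.5), the purple cylinder covered √(0.1² + 0.7²) ≈ 0.7 units.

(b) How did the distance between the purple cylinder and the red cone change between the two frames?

+2.0

They were about 2.3 units apart before and 4.3 after — 2.0 units further apart.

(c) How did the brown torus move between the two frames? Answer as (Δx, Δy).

(-1.5, 0.7)

From the two frames, the brown torus sits at roughly (3.3, 2.0) before and (1.8, 2.7) after.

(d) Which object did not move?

the white cube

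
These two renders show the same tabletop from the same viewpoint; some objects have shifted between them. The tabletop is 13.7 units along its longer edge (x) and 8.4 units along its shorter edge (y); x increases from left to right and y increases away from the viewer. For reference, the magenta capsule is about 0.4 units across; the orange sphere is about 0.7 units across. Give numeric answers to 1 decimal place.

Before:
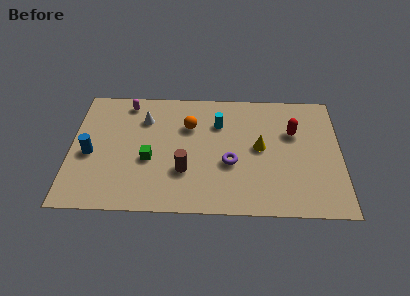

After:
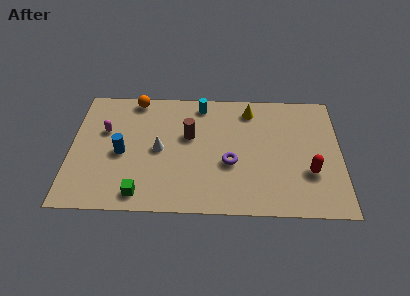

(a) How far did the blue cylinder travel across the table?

1.6

The blue cylinder was near (1.0, 3.7) before and (2.6, 3.8) after, so it travelled √(1.6² + 0.1²) ≈ 1.6 units.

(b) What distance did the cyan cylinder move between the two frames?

1.6

From (7.5, 6.0) to (6.6, 7.3), the cyan cylinder covered √(0.9² + 1.3²) ≈ 1.6 units.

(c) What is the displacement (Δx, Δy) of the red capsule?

(0.8, -2.7)

The red capsule was at about (11.3, 5.5) and moved to about (12.1, 2.8).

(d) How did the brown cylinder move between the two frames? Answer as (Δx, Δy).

(0.2, 2.4)

From the two frames, the brown cylinder sits at roughly (5.8, 2.7) before and (6.0, 5.1) after.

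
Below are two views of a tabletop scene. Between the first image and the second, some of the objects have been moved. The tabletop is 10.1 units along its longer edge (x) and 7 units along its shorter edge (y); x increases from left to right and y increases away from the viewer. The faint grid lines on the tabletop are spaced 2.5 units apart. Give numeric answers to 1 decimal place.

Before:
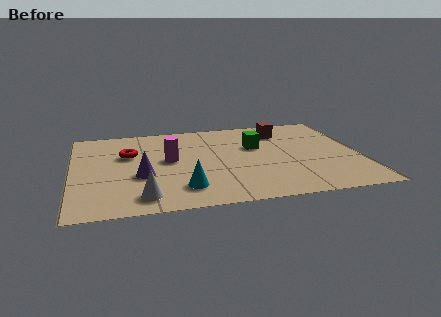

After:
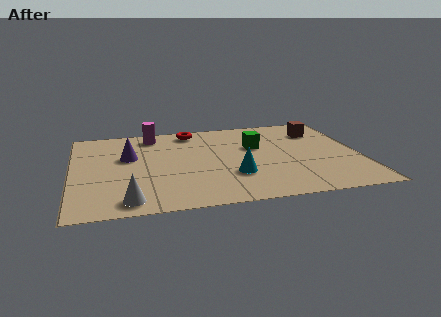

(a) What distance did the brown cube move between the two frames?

1.3

The brown cube moved from about (7.5, 5.5) to (8.8, 5.3), a distance of √(1.3² + 0.2²) ≈ 1.3.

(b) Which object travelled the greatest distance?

the red torus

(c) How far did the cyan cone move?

1.9

The cyan cone was near (3.8, 1.5) before and (5.6, 2.2) after, so it travelled √(1.8² + 0.7²) ≈ 1.9 units.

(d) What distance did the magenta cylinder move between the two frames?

2.3

From (3.4, 3.8) to (2.9, 6.0), the magenta cylinder covered √(0.5² + 2.2²) ≈ 2.3 units.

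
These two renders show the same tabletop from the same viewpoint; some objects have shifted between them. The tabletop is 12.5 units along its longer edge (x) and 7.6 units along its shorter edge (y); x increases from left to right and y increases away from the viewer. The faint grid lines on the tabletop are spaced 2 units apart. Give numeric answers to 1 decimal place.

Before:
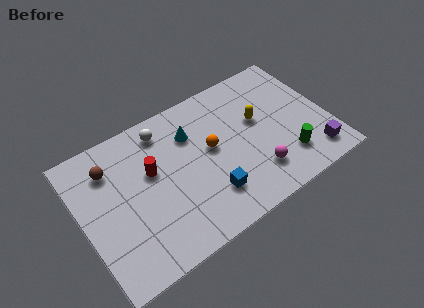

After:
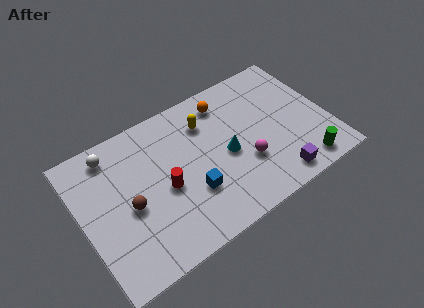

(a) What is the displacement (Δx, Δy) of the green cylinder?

(0.7, -0.8)

The green cylinder was at about (10.1, 1.8) and moved to about (10.8, 1.0).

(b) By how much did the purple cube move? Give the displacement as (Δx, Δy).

(-2.0, -0.3)

The purple cube was at about (11.4, 1.3) and moved to about (9.4, 1.0).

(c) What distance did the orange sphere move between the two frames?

2.4

The orange sphere moved from about (6.6, 4.2) to (7.7, 6.3), a distance of √(1.1² + 2.1²) ≈ 2.4.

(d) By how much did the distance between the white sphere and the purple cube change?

+0.7

The distance was about 8.6 in the first image and 9.3 in the second, so they moved 0.7 units further apart.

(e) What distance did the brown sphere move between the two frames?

2.5

From (1.7, 5.8) to (2.3, 3.4), the brown sphere covered √(0.6² + 2.4²) ≈ 2.5 units.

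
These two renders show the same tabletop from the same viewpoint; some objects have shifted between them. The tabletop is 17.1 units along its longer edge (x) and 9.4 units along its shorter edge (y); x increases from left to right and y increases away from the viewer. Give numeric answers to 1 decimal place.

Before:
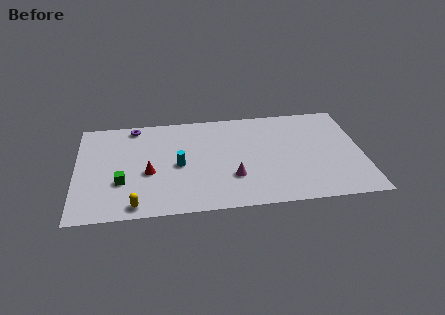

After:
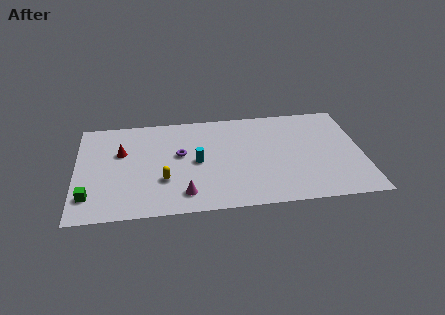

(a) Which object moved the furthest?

the purple torus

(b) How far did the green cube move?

2.2

The green cube was near (2.7, 3.2) before and (0.8, 2.1) after, so it travelled √(1.9² + 1.1²) ≈ 2.2 units.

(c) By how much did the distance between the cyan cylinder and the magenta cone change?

-0.5

Before: roughly 3.5 units apart; after: 3.0. That's 0.5 units closer together.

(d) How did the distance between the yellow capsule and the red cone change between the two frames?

+0.8

Before: roughly 3.0 units apart; after: 3.8. That's 0.8 units further apart.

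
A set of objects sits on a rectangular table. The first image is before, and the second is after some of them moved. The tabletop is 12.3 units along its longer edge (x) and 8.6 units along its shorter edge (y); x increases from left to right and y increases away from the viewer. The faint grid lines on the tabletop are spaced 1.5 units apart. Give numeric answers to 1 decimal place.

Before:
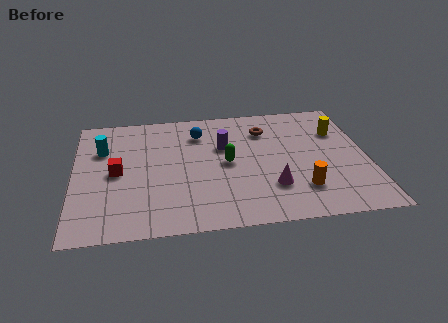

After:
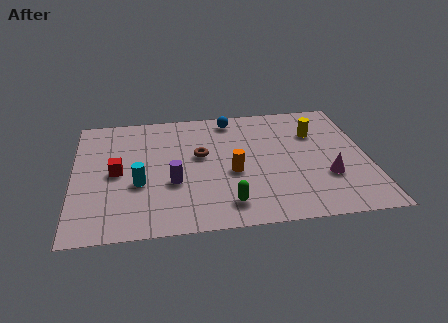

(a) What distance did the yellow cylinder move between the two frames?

1.0

The yellow cylinder moved from about (11.2, 6.0) to (10.2, 6.0), a distance of √(1.0² + 0.0²) ≈ 1.0.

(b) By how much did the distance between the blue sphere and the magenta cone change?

+0.9

Before: roughly 5.1 units apart; after: 6.0. That's 0.9 units further apart.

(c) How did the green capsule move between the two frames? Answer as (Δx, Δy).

(-0.1, -2.8)

The green capsule started near (6.4, 4.3) and ended near (6.3, 1.5).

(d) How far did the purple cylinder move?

3.2

The purple cylinder moved from about (6.3, 5.5) to (4.1, 3.2), a distance of √(2.2² + 2.3²) ≈ 3.2.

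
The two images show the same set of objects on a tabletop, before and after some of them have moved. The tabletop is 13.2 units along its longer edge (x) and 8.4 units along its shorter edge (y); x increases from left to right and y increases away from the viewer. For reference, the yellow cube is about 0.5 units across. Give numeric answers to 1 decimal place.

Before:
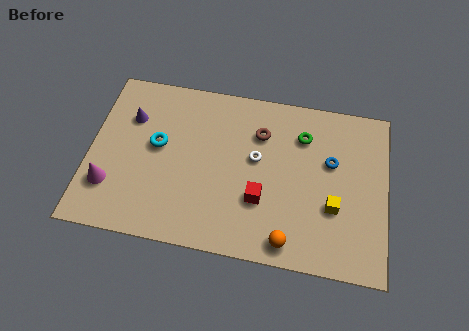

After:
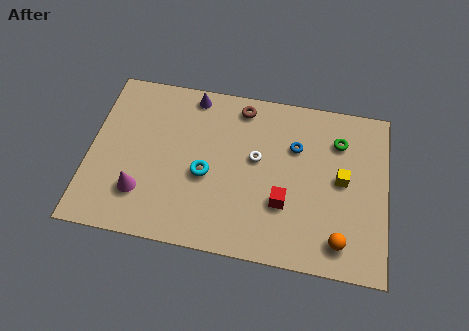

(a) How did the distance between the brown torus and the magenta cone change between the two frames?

-0.9

They were about 7.5 units apart before and 6.6 after — 0.9 units closer together.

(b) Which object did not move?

the white torus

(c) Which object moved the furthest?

the purple cone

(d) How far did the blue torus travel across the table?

1.7

From (10.7, 5.2) to (9.1, 5.7), the blue torus covered √(1.6² + 0.5²) ≈ 1.7 units.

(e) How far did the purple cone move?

3.1

The purple cone was near (1.7, 5.9) before and (4.4, 7.5) after, so it travelled √(2.7² + 1.6²) ≈ 3.1 units.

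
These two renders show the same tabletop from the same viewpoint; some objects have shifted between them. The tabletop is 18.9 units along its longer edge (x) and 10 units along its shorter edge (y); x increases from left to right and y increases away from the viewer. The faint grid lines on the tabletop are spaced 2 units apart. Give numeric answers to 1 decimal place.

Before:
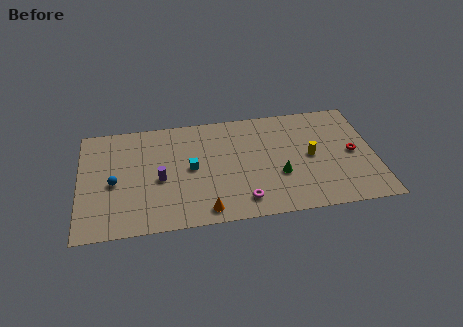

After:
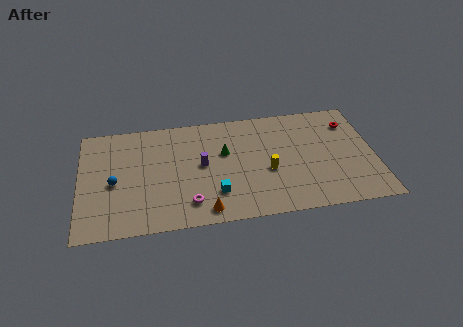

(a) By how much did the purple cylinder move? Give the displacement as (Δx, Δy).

(2.7, 0.9)

The purple cylinder started near (5.1, 4.4) and ended near (7.8, 5.3).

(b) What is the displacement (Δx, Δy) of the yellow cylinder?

(-2.8, -0.9)

From the two frames, the yellow cylinder sits at roughly (14.8, 5.0) before and (12.0, 4.1) after.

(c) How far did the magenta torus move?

3.4

The magenta torus was near (10.3, 1.7) before and (6.9, 2.0) after, so it travelled √(3.4² + 0.3²) ≈ 3.4 units.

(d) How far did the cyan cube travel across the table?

2.9

The cyan cube was near (7.1, 5.1) before and (8.6, 2.6) after, so it travelled √(1.5² + 2.5²) ≈ 2.9 units.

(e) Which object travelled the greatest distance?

the green cone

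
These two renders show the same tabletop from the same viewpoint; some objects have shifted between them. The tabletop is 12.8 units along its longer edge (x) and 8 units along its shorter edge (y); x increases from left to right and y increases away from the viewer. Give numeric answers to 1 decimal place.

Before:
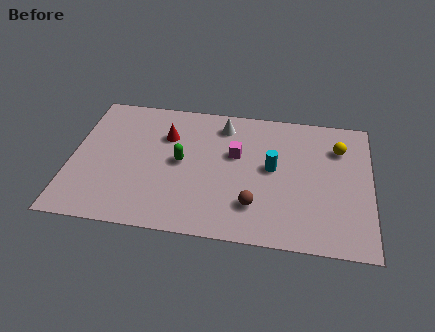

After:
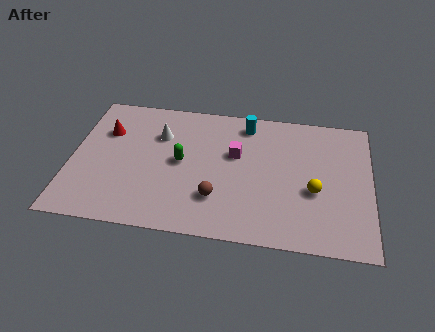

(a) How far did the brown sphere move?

1.6

The brown sphere moved from about (7.9, 2.0) to (6.3, 2.2), a distance of √(1.6² + 0.2²) ≈ 1.6.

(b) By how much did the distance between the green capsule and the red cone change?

+1.9

They were about 1.7 units apart before and 3.6 after — 1.9 units further apart.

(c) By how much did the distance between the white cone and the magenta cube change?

+1.6

They were about 1.8 units apart before and 3.4 after — 1.6 units further apart.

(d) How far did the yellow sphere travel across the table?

2.9

The yellow sphere was near (11.4, 5.9) before and (10.4, 3.2) after, so it travelled √(1.0² + 2.7²) ≈ 2.9 units.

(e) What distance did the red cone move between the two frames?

2.6

The red cone moved from about (4.0, 5.6) to (1.4, 5.5), a distance of √(2.6² + 0.1²) ≈ 2.6.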